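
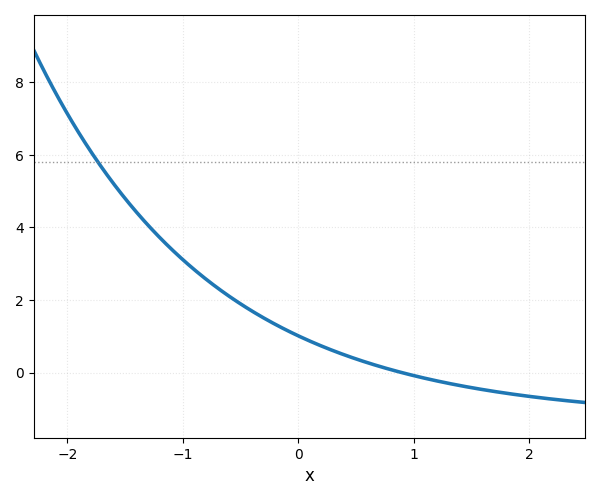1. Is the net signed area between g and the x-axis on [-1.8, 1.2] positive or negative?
positive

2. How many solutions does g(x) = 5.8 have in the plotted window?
1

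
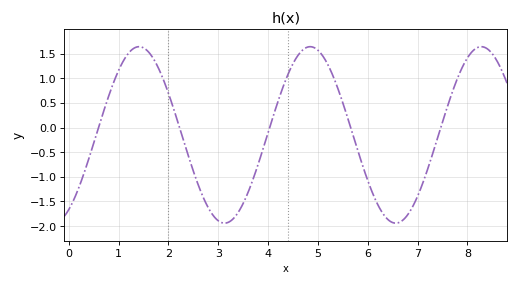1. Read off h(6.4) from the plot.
-1.86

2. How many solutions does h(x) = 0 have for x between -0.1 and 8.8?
5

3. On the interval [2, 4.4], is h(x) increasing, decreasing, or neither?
neither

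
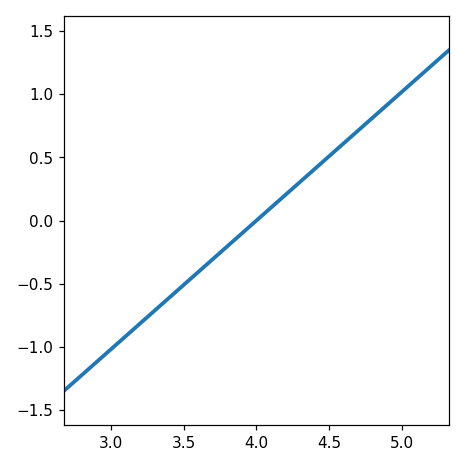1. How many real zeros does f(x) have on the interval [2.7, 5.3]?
1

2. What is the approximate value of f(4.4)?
0.4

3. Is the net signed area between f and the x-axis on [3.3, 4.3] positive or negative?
negative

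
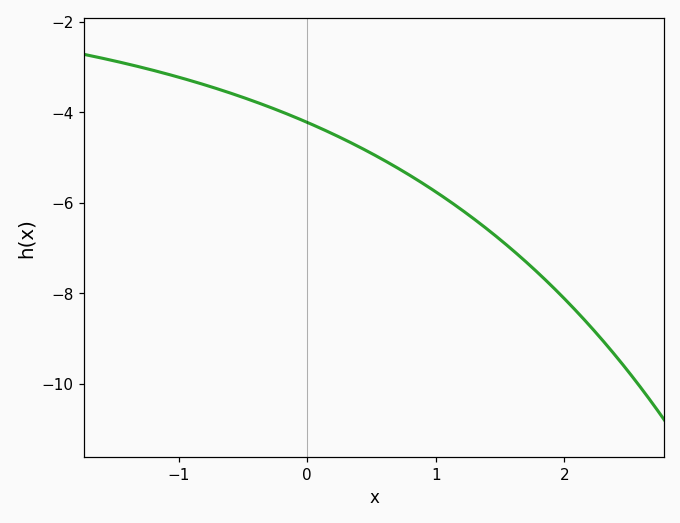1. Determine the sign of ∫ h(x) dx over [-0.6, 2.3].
negative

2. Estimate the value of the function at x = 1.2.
-6.15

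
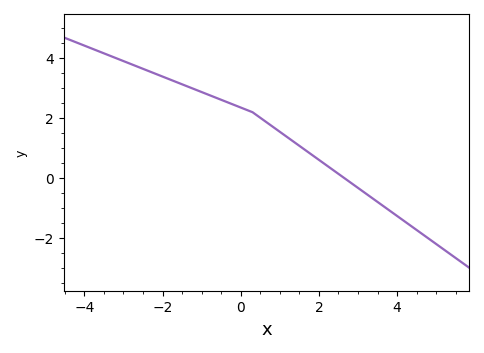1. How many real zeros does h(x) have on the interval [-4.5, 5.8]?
1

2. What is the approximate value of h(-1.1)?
3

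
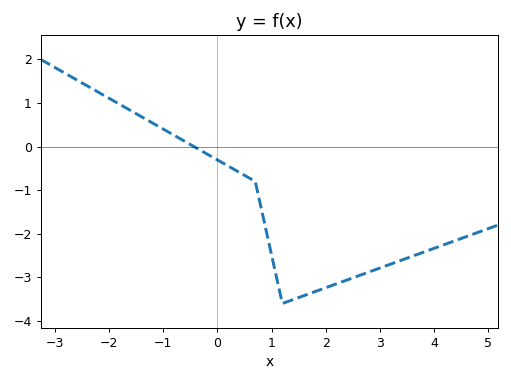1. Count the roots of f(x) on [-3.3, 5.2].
1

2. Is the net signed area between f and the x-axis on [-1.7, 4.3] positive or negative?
negative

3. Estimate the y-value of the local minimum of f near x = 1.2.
-3.6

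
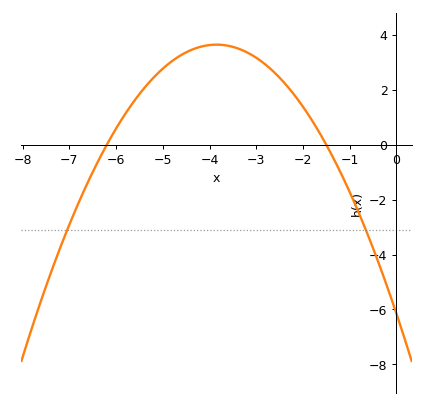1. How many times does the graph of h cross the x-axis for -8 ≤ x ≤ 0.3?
2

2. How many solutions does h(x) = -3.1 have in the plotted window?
2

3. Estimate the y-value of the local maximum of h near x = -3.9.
3.64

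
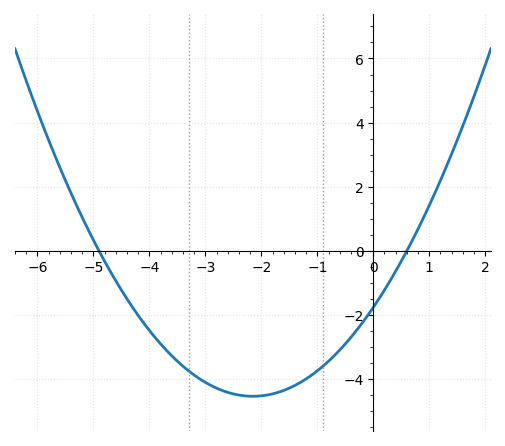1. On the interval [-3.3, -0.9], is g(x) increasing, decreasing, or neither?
neither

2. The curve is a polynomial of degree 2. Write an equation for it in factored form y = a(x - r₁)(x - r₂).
y = 0.6(x + 4.9)(x - 0.6)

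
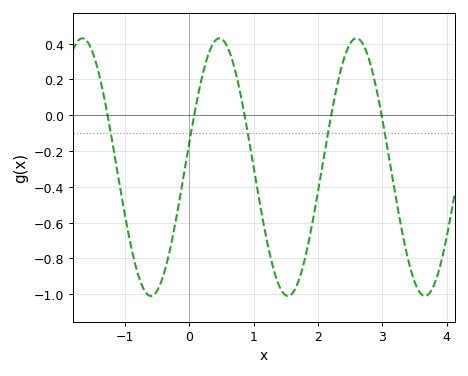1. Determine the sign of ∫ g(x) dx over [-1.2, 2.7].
negative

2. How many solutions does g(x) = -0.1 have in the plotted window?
5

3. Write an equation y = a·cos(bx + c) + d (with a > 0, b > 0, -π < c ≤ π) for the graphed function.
y = 0.72cos(2.95x - 1.37) - 0.29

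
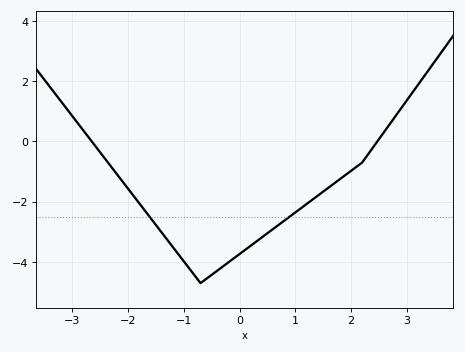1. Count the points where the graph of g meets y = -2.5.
2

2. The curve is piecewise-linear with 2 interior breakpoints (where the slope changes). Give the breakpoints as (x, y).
(-0.7, -4.7); (2.2, -0.7)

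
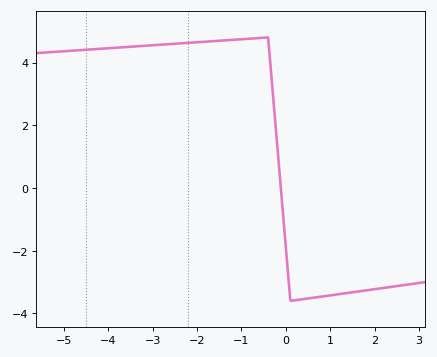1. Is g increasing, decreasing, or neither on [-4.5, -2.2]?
increasing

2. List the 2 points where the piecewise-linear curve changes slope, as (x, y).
(-0.4, 4.8); (0.1, -3.6)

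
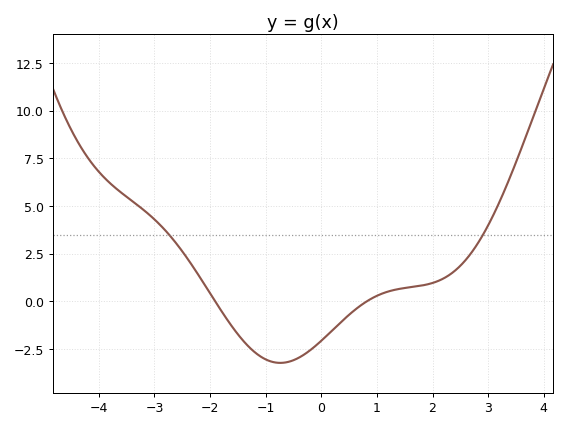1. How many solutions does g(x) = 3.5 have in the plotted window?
2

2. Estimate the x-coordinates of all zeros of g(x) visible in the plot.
-1.91, 0.819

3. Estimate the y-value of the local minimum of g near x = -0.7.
-3.23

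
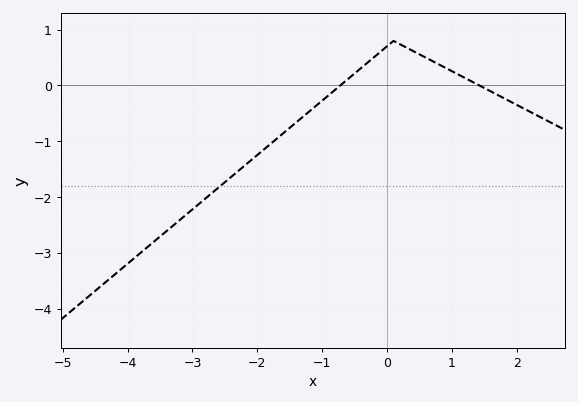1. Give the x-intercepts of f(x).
-0.721, 1.42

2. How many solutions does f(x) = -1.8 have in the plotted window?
1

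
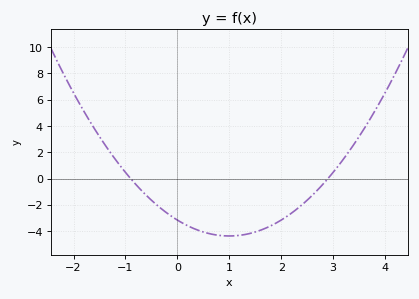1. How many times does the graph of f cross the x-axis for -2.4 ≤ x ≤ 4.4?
2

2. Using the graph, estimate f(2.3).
-2.32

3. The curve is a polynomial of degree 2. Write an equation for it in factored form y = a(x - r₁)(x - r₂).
y = 1.21(x + 0.9)(x - 2.9)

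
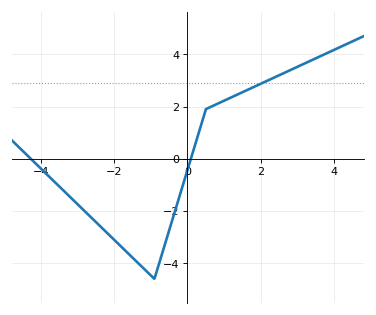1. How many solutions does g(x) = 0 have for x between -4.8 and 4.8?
2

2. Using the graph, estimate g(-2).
-3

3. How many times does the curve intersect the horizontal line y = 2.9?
1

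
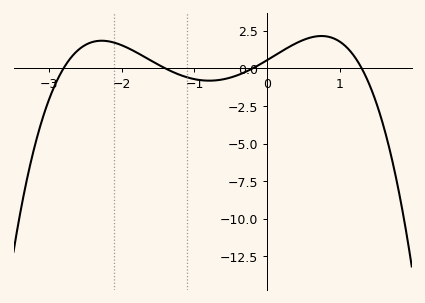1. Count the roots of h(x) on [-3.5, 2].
4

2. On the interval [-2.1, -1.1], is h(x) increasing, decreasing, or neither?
decreasing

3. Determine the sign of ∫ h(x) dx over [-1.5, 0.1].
negative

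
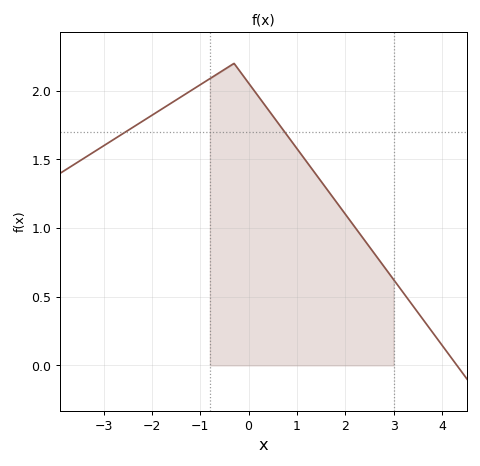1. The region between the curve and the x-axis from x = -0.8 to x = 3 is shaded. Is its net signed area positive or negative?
positive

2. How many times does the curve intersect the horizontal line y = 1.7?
2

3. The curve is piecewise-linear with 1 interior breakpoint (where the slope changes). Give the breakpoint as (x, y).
(-0.3, 2.2)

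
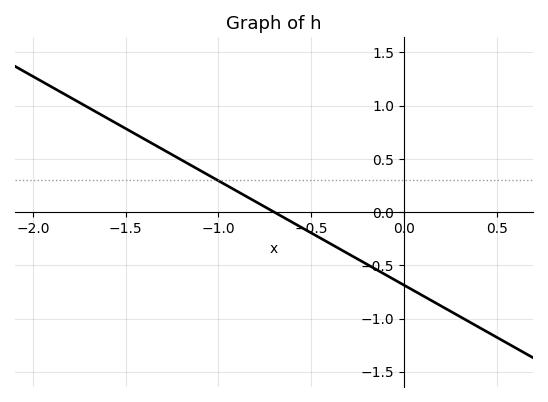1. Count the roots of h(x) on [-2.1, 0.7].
1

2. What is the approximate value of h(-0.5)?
-0.2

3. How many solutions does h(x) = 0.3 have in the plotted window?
1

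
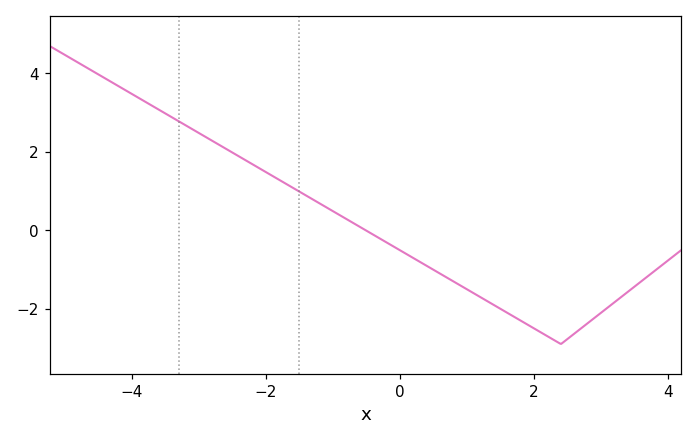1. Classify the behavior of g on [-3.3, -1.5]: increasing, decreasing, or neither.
decreasing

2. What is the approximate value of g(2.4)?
-2.9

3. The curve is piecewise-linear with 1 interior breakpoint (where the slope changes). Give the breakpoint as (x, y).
(2.4, -2.9)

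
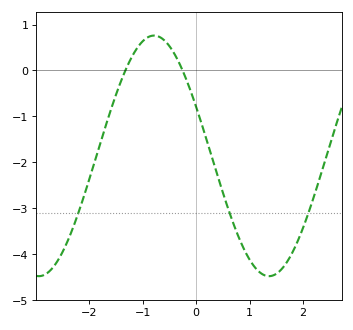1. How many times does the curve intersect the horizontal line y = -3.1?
3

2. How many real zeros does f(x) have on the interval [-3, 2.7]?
2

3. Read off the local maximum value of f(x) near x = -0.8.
0.8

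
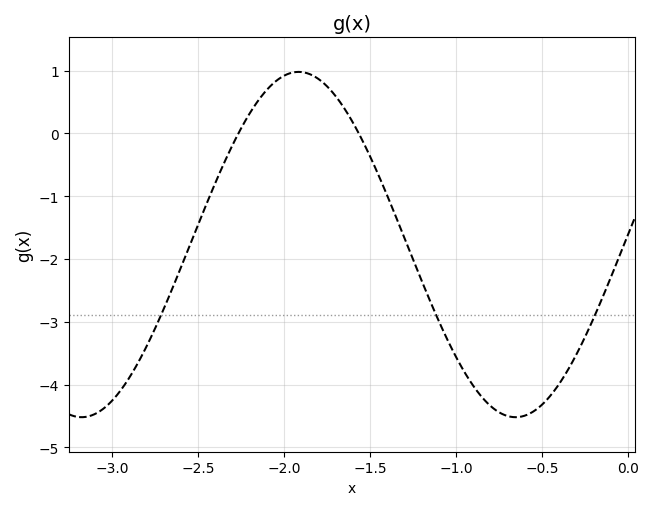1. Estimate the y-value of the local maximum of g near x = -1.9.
0.98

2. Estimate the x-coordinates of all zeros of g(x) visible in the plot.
-2.27, -1.57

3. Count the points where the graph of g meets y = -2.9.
3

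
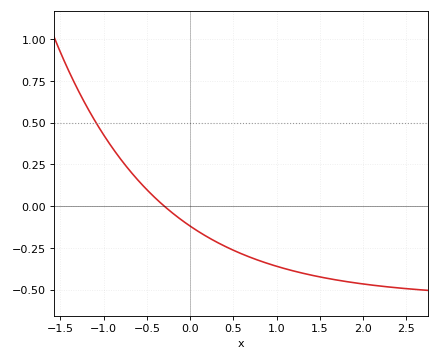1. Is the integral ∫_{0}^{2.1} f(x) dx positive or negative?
negative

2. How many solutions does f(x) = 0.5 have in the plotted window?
1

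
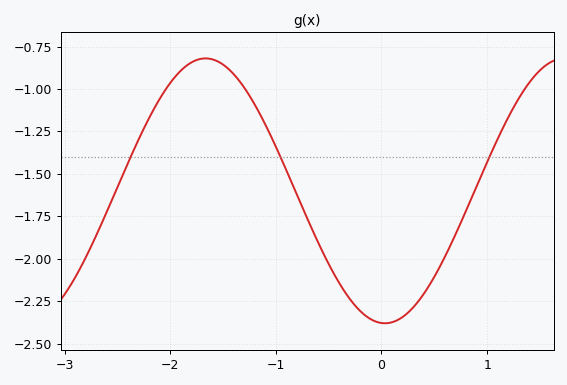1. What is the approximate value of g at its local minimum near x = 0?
-2.38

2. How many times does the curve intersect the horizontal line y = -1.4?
3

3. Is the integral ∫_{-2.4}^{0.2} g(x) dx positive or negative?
negative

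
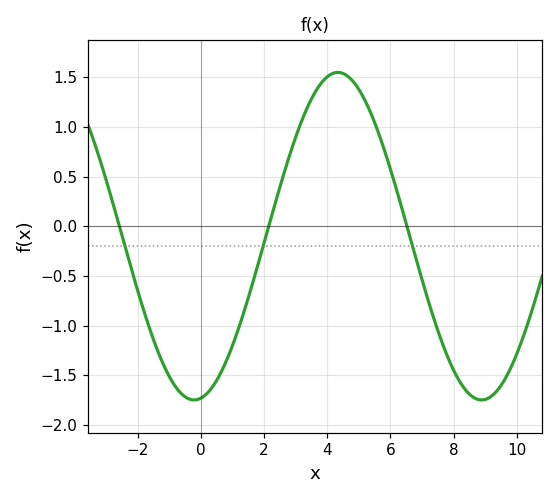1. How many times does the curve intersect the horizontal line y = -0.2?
3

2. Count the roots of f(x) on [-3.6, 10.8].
3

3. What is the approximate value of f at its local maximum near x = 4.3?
1.55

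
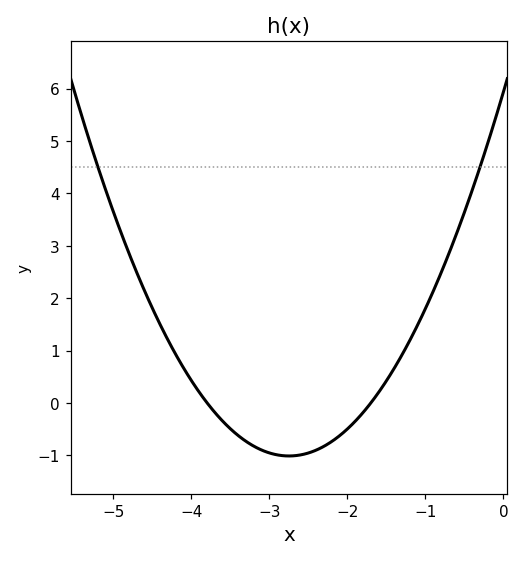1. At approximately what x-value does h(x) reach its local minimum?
-2.75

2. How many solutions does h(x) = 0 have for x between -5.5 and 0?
2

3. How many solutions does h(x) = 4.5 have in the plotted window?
2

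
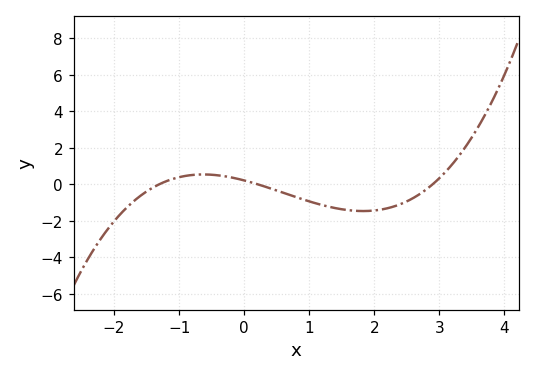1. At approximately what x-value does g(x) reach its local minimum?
1.8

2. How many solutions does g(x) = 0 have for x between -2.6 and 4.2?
3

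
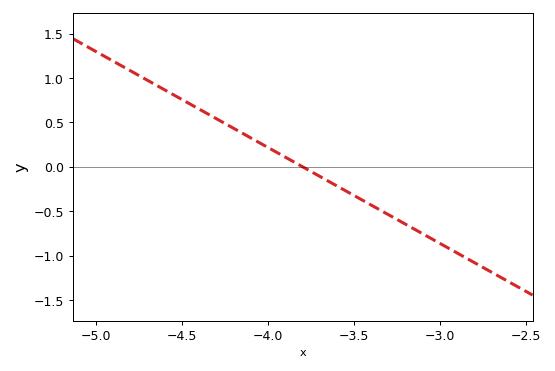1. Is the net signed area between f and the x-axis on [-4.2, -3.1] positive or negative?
negative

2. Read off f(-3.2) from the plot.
-0.648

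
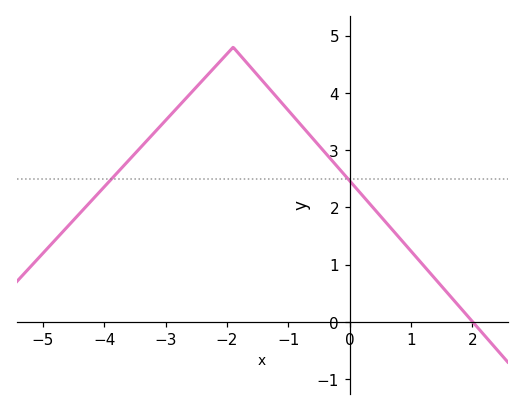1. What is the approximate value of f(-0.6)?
3.2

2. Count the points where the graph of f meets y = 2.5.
2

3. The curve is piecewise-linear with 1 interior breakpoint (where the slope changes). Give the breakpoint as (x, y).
(-1.9, 4.8)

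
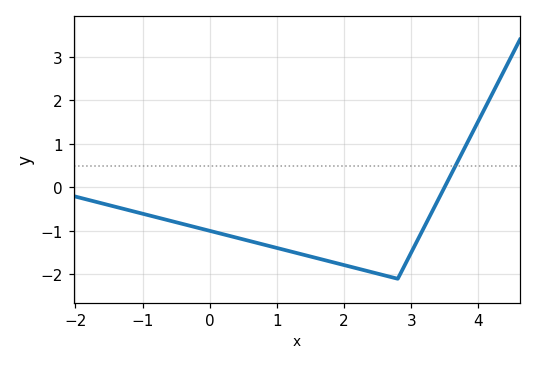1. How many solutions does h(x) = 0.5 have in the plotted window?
1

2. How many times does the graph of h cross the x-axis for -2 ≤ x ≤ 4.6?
1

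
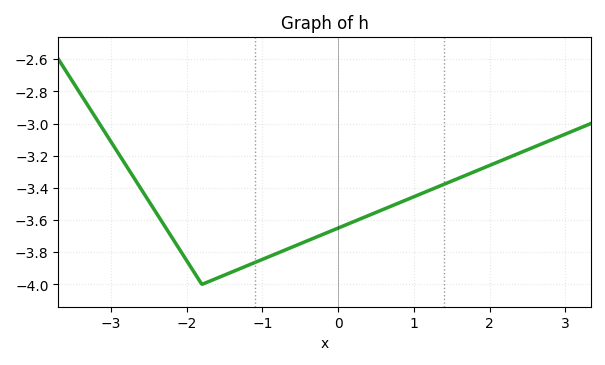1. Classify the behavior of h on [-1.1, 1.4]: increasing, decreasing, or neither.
increasing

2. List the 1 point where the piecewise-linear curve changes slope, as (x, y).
(-1.8, -4)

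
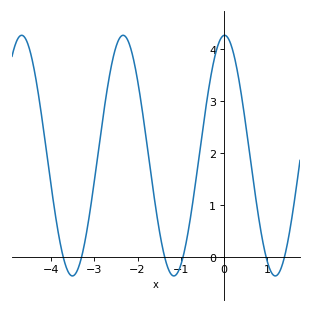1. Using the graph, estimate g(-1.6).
1.1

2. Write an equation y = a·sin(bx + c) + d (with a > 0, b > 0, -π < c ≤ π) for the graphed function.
y = 2.32sin(2.7x + 1.5) + 1.95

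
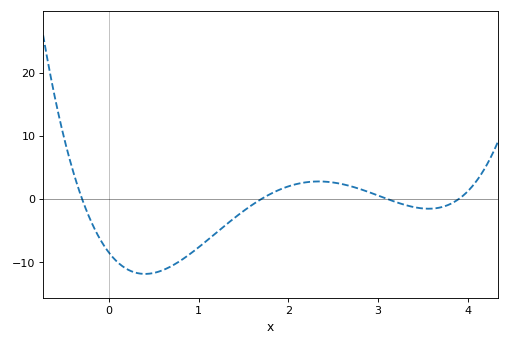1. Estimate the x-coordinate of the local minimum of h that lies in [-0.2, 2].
0.4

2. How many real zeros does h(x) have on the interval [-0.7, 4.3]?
4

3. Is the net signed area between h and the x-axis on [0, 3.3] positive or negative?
negative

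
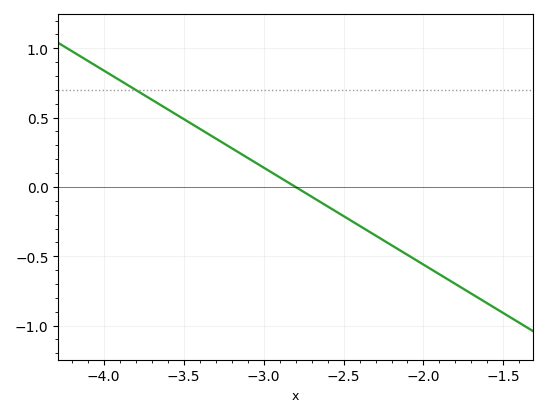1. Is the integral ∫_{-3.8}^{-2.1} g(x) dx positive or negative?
positive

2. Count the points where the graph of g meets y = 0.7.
1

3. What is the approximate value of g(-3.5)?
0.5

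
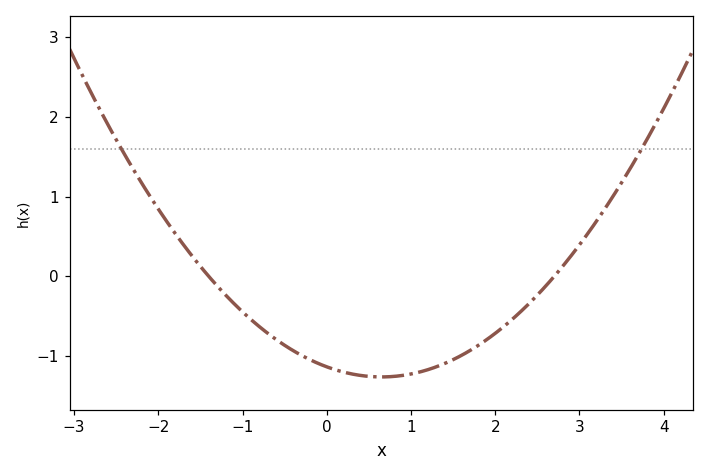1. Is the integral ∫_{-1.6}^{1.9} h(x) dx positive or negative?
negative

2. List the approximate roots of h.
-1.4, 2.7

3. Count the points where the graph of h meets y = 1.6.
2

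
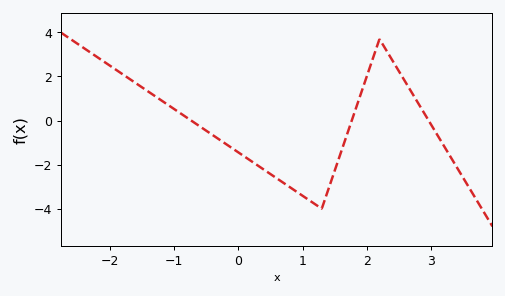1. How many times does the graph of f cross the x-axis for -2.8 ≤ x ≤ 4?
3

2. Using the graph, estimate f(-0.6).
-0.2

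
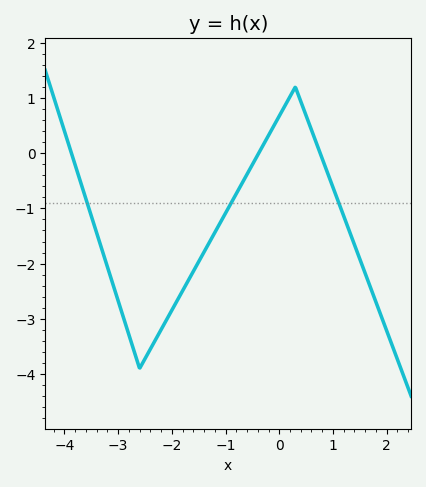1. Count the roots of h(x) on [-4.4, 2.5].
3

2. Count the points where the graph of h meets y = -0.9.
3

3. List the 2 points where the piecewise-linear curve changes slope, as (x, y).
(-2.6, -3.9); (0.3, 1.2)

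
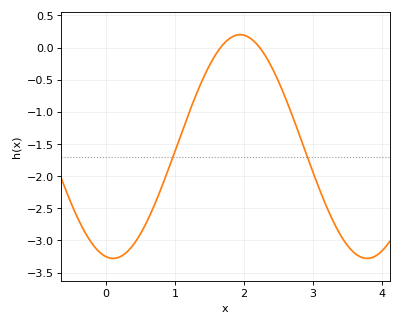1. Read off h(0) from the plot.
-3.25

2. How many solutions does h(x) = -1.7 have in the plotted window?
2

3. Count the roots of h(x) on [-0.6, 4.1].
2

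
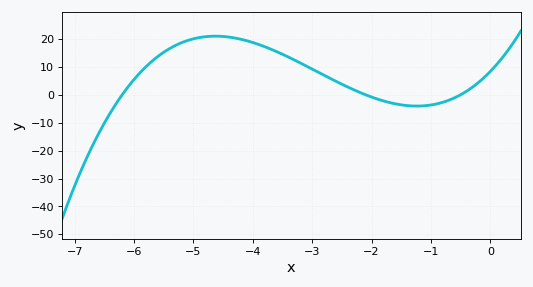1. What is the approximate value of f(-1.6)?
-3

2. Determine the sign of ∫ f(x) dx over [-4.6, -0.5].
positive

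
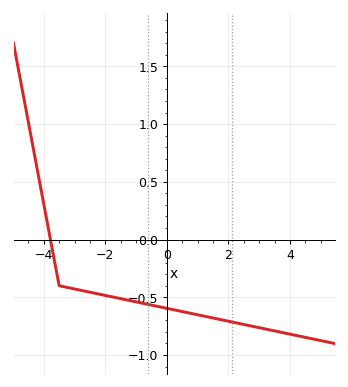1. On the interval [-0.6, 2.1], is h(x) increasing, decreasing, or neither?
decreasing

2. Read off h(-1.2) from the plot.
-0.529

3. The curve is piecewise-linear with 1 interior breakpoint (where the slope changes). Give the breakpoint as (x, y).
(-3.5, -0.4)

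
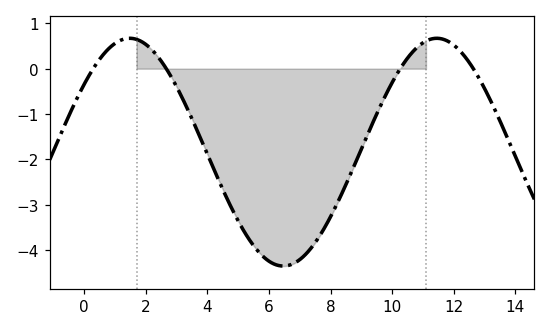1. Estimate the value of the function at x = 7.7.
-3.63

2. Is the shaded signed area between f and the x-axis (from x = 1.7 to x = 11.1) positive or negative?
negative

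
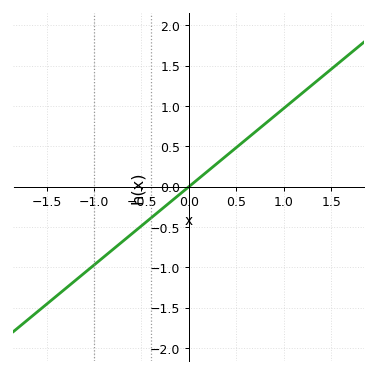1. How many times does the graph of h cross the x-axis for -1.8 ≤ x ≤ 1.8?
1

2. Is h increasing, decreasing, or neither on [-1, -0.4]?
increasing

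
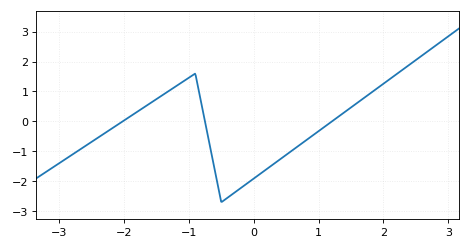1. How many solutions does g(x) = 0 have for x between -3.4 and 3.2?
3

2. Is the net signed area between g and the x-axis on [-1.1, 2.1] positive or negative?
negative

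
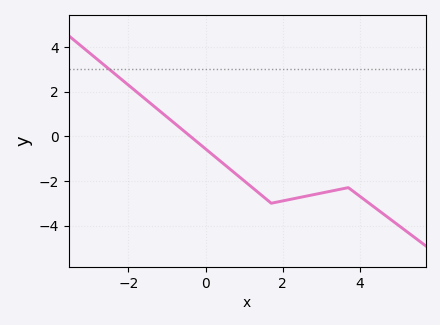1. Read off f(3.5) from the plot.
-2.4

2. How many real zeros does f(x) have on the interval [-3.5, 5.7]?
1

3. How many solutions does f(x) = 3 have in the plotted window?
1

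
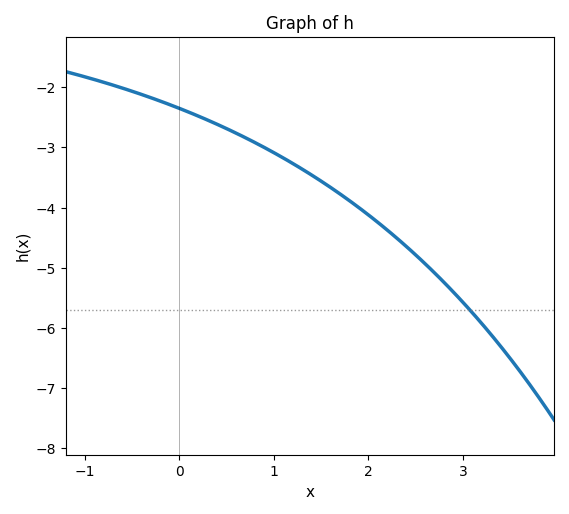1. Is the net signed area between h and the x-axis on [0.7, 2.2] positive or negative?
negative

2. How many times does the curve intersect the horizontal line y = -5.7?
1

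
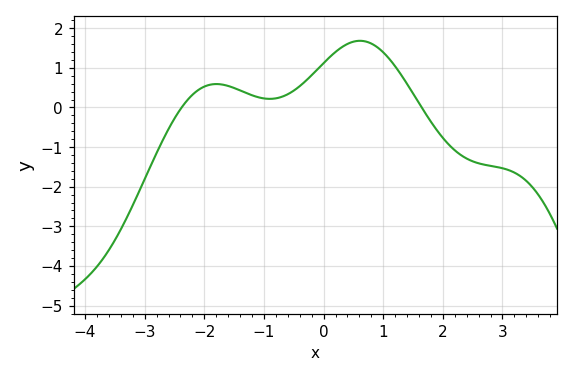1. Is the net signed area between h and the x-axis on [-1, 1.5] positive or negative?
positive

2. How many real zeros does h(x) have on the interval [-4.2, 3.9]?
2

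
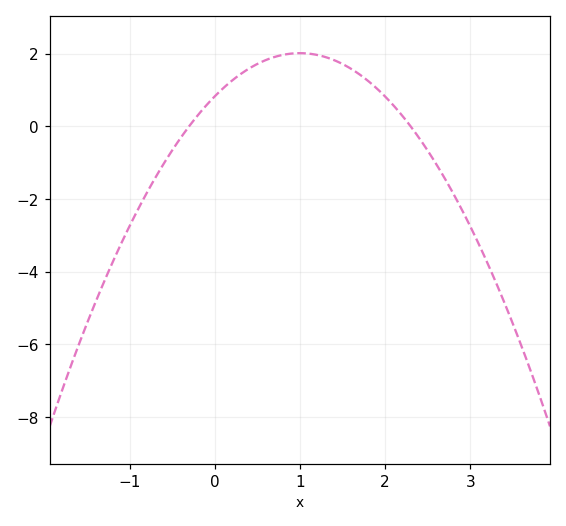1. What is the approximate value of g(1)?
2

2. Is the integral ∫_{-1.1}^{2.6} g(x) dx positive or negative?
positive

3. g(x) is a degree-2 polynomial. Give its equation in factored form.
y = -1.19(x + 0.3)(x - 2.3)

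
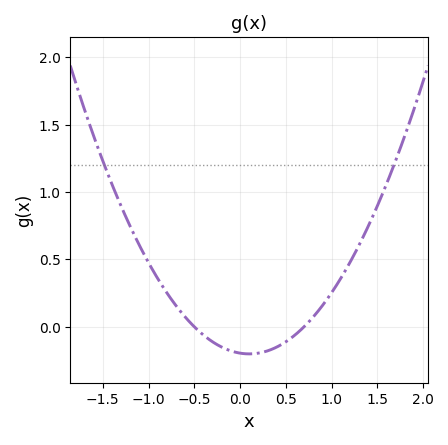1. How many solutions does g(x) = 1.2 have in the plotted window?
2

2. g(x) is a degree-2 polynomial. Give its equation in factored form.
y = 0.56(x + 0.5)(x - 0.7)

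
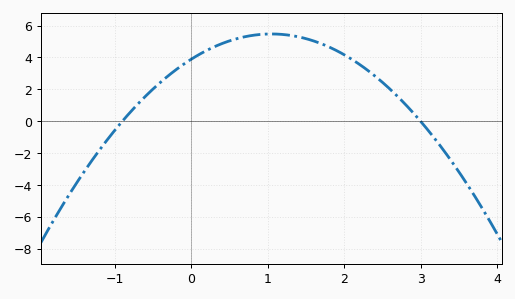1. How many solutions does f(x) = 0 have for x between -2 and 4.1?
2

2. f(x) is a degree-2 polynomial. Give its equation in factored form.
y = -1.44(x + 0.9)(x - 3)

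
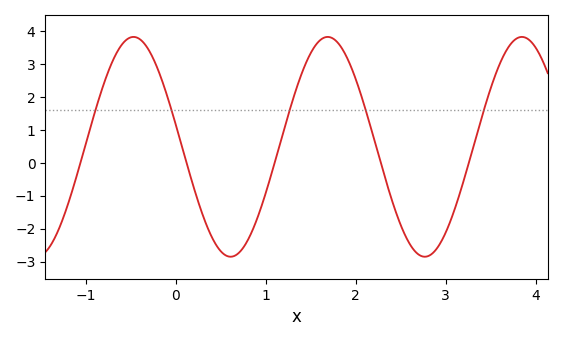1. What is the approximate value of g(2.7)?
-2.8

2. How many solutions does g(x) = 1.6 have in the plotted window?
5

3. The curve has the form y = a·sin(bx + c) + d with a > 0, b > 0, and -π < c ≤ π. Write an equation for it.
y = 3.34sin(2.9x + 2.9) + 0.49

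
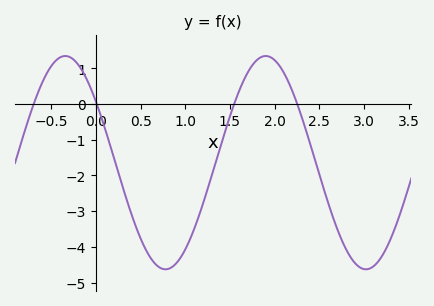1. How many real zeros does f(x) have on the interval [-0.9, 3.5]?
4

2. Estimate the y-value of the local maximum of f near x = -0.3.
1.3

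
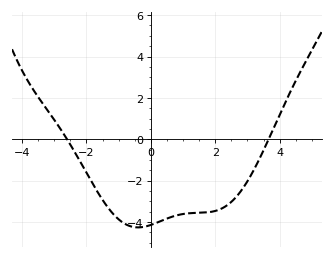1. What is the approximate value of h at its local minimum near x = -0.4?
-4.26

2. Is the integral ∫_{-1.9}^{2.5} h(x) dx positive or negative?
negative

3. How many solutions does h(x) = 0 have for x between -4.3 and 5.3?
2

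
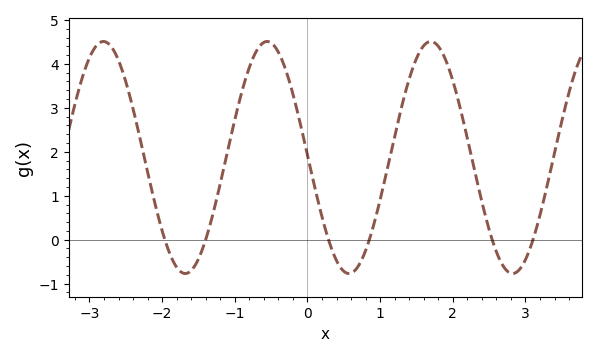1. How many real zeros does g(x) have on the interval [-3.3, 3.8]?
6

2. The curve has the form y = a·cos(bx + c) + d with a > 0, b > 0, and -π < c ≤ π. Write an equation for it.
y = 2.64cos(2.8x + 1.5) + 1.87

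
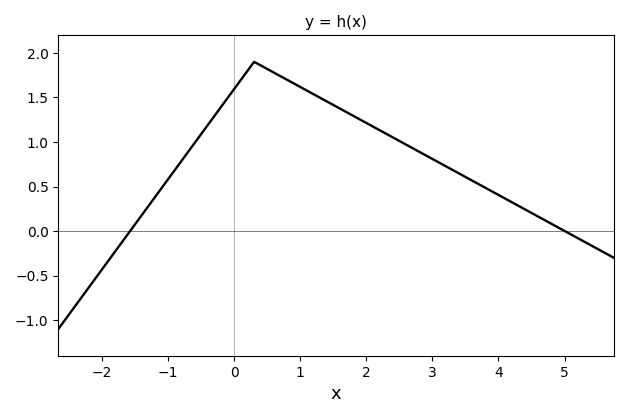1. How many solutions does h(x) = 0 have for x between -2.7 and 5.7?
2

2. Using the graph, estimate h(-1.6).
-0.023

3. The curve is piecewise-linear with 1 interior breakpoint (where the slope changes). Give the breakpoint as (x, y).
(0.3, 1.9)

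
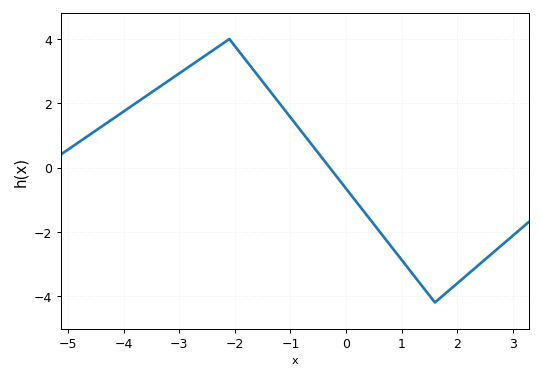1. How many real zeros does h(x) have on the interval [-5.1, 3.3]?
1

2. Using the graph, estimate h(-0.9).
1.34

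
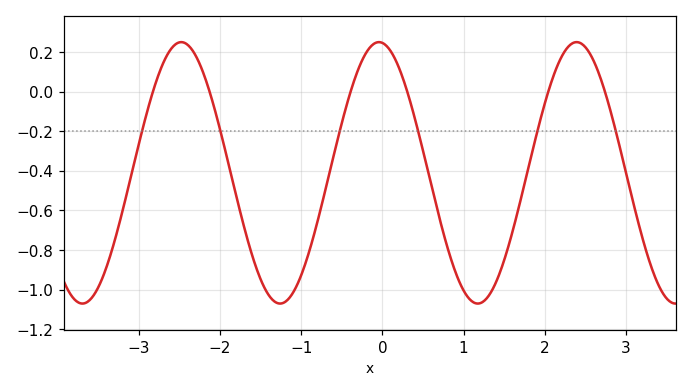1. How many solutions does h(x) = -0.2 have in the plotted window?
6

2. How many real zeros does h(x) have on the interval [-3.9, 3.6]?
6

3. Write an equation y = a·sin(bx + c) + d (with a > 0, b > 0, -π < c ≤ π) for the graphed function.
y = 0.66sin(2.6x + 1.7) - 0.41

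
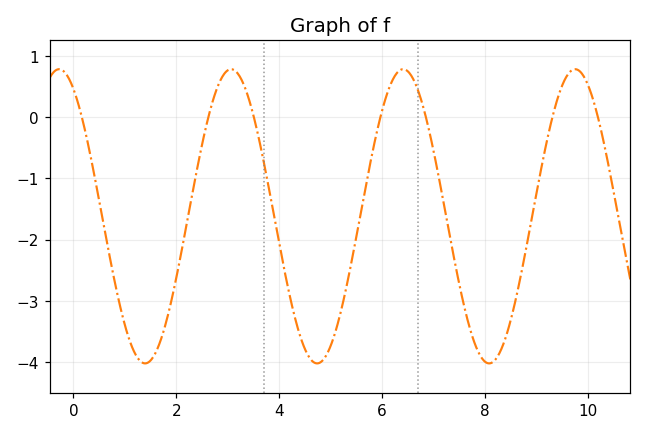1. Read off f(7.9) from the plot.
-3.89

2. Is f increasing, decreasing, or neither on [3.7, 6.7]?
neither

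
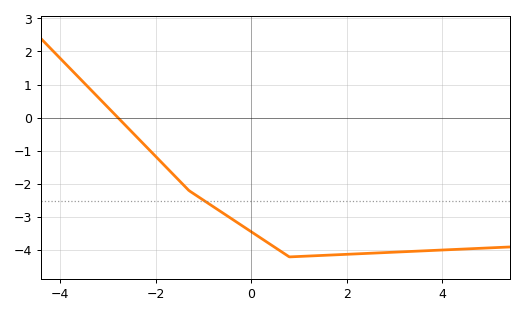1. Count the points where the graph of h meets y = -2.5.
1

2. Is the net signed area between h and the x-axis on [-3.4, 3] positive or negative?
negative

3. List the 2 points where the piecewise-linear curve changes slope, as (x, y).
(-1.3, -2.2); (0.8, -4.2)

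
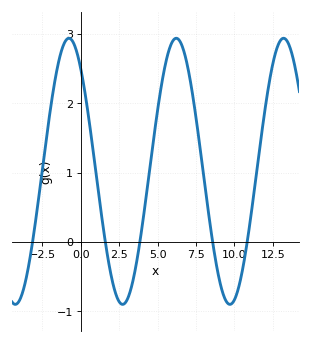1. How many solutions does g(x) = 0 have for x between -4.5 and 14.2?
5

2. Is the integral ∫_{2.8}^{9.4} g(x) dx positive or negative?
positive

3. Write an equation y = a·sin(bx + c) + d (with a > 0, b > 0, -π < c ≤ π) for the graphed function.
y = 1.92sin(0.9x + 2.26) + 1.02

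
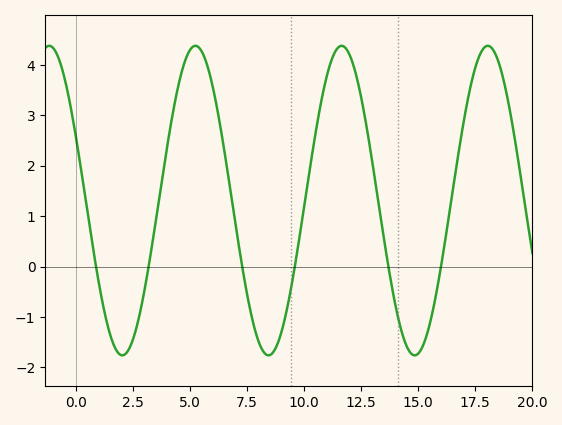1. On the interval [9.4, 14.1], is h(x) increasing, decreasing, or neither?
neither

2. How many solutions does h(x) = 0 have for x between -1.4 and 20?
6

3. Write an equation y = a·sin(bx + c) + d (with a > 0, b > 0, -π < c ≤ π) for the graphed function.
y = 3.07sin(0.98x + 2.7) + 1.31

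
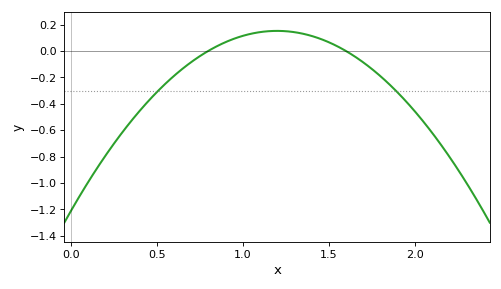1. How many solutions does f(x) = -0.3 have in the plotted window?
2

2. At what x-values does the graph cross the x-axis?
0.8, 1.6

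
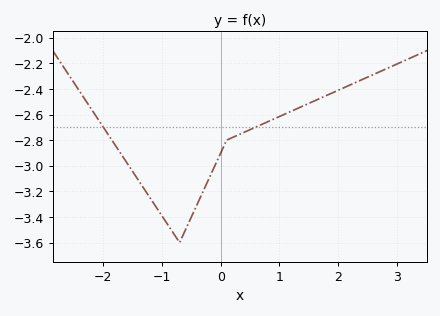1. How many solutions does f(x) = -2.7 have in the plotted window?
2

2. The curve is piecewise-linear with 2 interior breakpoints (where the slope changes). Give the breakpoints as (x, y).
(-0.7, -3.6); (0.1, -2.8)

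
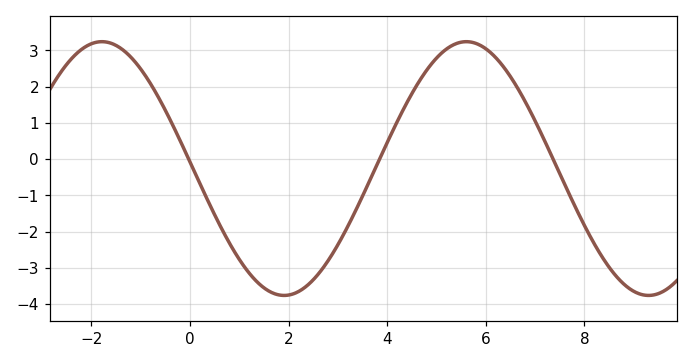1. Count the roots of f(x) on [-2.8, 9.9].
3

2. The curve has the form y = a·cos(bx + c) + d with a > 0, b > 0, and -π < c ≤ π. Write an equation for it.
y = 3.5cos(0.85x + 1.52) - 0.26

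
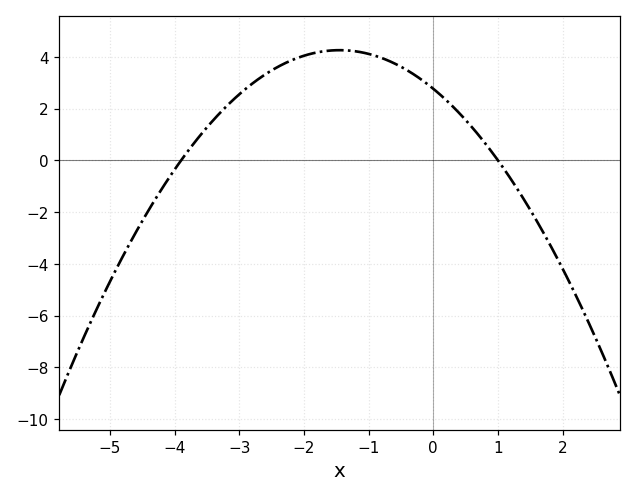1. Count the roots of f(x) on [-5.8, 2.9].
2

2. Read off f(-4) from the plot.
-0.4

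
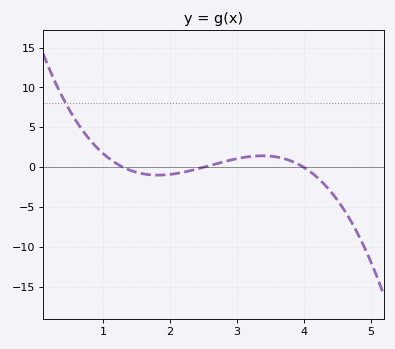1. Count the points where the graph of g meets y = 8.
1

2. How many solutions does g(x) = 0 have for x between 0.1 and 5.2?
3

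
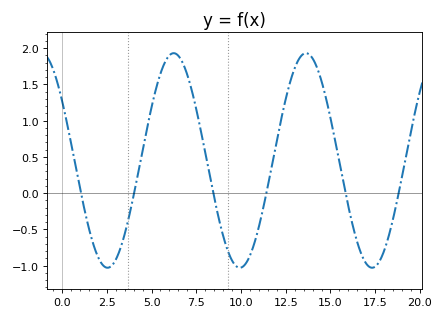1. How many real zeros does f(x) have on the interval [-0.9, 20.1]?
6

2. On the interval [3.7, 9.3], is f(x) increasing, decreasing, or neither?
neither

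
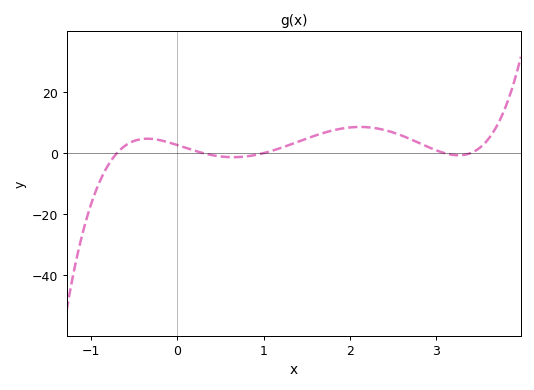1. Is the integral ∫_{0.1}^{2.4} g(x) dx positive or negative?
positive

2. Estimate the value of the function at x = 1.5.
4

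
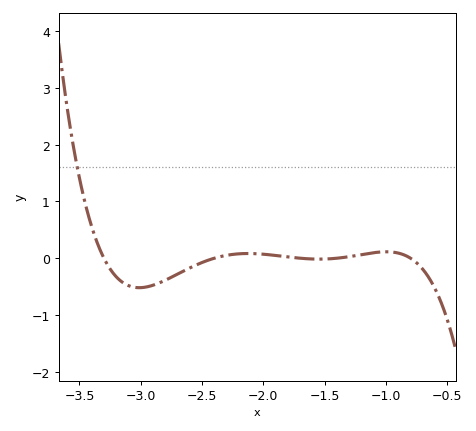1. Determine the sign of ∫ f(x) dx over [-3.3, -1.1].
negative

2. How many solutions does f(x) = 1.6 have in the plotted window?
1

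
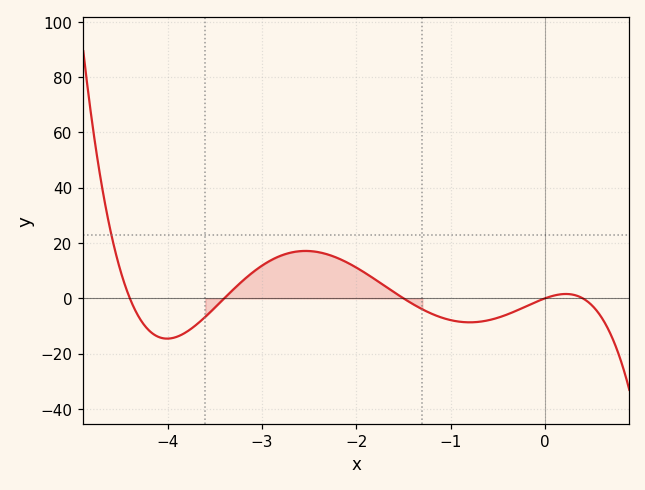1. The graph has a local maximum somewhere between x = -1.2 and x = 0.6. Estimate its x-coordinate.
0.222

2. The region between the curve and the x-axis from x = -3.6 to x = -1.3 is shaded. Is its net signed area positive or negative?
positive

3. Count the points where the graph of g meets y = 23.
1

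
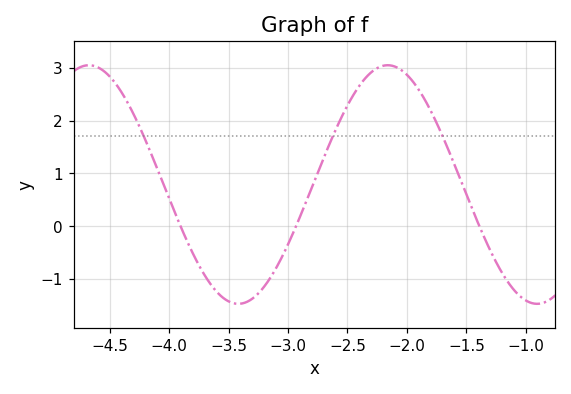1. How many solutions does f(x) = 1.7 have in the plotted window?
3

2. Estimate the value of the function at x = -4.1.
1.1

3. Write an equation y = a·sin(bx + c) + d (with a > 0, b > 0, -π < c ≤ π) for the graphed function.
y = 2.26sin(2.5x + 0.69) + 0.79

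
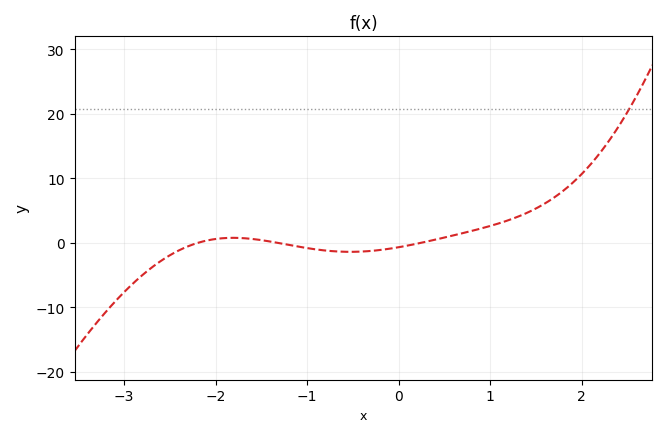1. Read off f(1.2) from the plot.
3.51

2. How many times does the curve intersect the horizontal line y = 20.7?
1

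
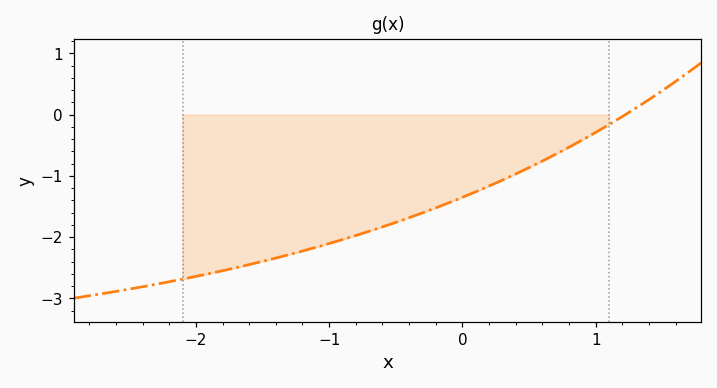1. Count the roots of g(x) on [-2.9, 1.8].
1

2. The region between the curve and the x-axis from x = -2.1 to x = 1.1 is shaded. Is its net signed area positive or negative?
negative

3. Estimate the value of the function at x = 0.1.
-1.3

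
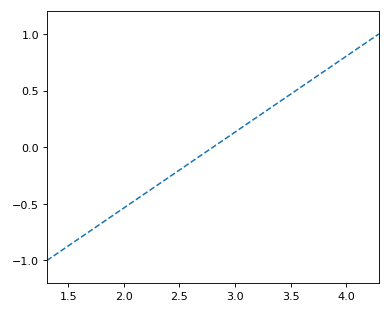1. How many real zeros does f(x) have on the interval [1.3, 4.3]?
1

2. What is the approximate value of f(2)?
-0.55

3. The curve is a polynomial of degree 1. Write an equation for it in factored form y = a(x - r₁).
y = 0.67(x - 2.8)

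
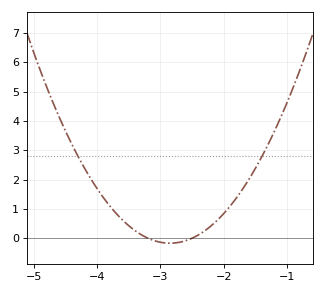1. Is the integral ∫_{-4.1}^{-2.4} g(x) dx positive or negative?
positive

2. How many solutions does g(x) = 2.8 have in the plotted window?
2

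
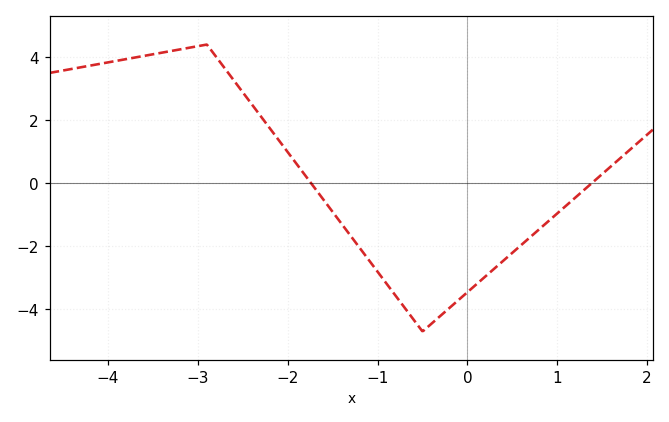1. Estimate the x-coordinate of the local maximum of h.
-2.9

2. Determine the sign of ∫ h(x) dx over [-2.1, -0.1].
negative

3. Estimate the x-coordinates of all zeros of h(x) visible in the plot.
-1.74, 1.38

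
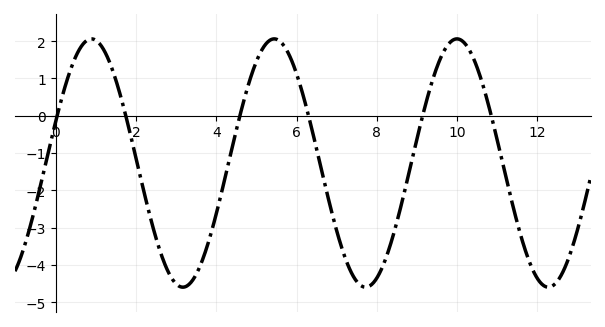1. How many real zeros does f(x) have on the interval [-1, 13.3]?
6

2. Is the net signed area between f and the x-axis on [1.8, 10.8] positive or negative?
negative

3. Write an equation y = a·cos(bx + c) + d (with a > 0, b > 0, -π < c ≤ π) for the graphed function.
y = 3.33cos(1.4x - 1.2) - 1.27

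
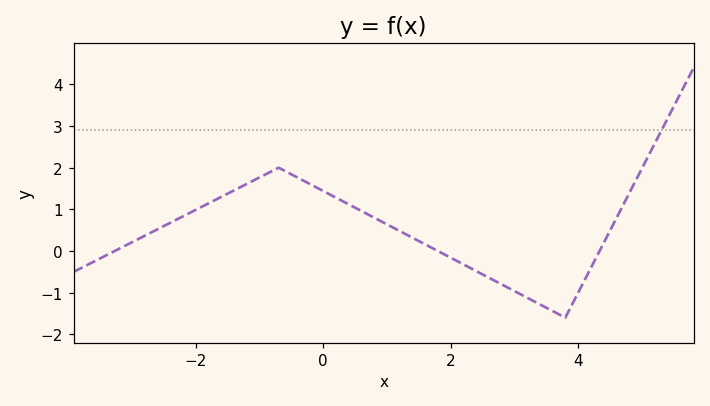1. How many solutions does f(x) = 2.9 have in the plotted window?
1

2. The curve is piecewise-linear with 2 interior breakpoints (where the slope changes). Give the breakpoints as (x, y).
(-0.7, 2); (3.8, -1.6)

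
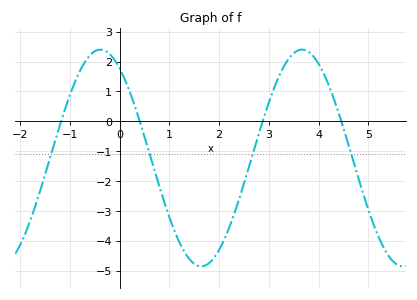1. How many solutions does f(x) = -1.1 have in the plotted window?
4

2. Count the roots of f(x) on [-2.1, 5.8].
4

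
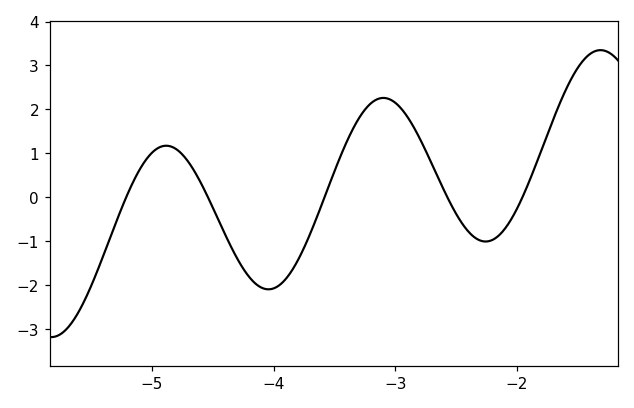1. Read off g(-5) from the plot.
1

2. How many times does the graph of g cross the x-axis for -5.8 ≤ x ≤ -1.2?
5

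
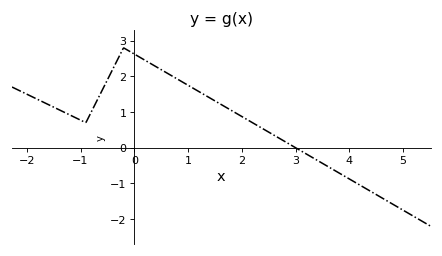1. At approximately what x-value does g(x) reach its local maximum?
-0.2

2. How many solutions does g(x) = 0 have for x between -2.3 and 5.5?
1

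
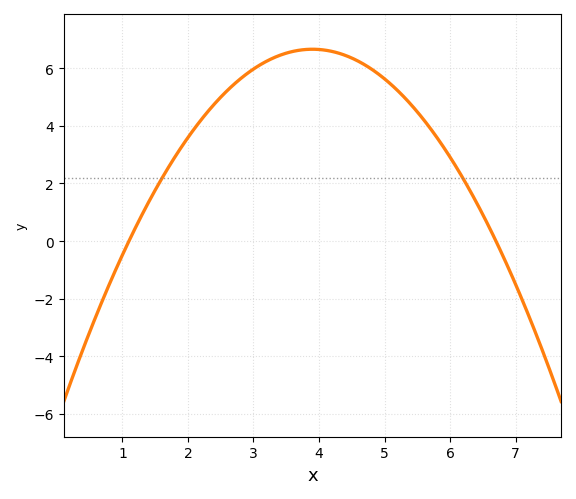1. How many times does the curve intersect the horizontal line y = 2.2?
2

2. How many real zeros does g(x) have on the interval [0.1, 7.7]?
2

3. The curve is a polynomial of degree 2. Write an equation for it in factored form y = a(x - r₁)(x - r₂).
y = -0.85(x - 1.1)(x - 6.7)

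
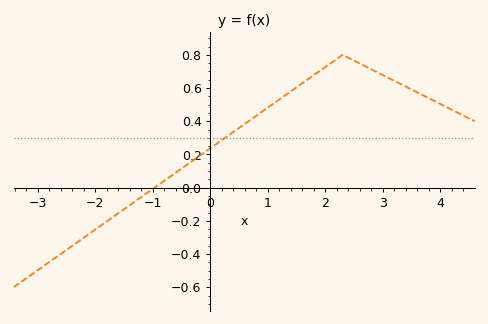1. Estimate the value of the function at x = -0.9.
0.02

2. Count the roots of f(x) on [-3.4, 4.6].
1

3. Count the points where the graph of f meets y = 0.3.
1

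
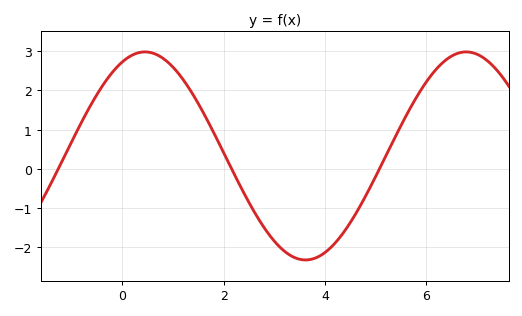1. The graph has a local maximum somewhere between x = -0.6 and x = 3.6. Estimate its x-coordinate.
0.4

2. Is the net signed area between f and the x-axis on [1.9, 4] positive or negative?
negative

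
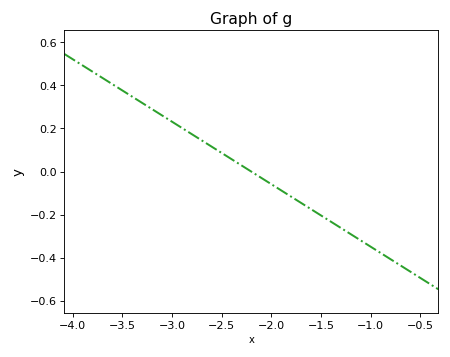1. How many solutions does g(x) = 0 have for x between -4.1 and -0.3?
1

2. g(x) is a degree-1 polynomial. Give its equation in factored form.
y = -0.29(x + 2.2)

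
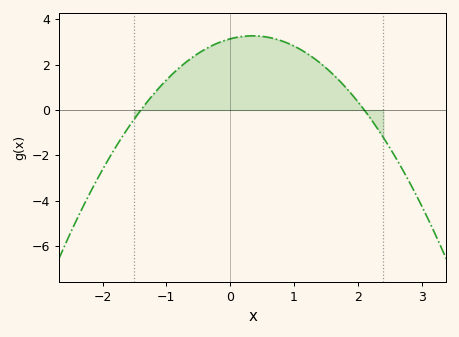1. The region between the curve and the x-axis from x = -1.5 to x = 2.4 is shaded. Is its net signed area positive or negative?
positive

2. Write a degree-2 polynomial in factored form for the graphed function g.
y = -1.07(x + 1.4)(x - 2.1)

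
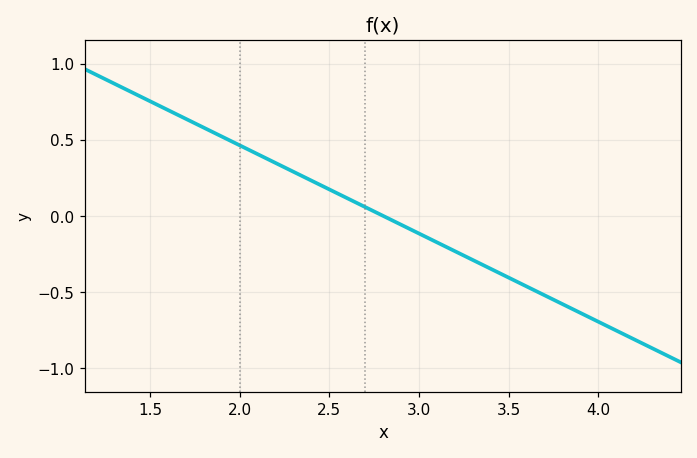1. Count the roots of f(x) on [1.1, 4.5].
1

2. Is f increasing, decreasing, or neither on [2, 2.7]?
decreasing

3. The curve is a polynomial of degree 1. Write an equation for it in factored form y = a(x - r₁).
y = -0.58(x - 2.8)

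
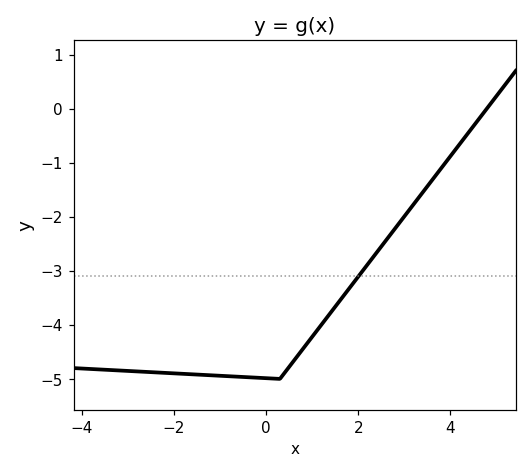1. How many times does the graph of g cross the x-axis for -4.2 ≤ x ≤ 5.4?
1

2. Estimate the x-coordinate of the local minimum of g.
0.296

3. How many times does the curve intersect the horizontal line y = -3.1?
1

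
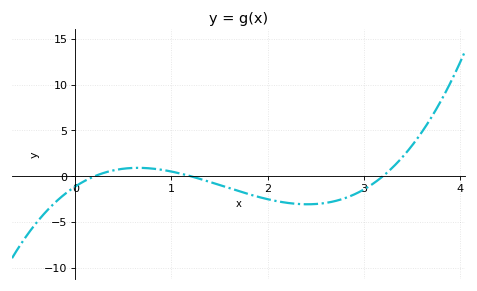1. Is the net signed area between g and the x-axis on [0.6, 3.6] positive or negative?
negative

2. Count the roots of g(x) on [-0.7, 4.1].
3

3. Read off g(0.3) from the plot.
0.378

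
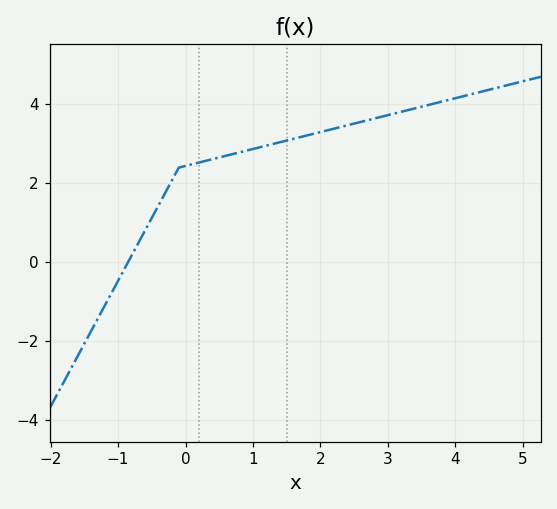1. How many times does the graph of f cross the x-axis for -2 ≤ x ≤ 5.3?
1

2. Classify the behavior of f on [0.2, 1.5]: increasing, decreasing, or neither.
increasing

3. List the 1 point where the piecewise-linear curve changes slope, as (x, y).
(-0.1, 2.4)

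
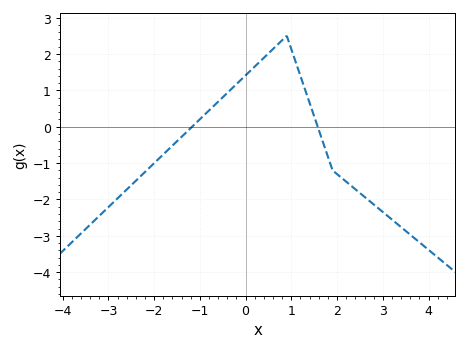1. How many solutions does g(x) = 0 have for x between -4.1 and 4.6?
2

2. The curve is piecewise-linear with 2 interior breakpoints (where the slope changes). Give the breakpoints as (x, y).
(0.9, 2.5); (1.9, -1.2)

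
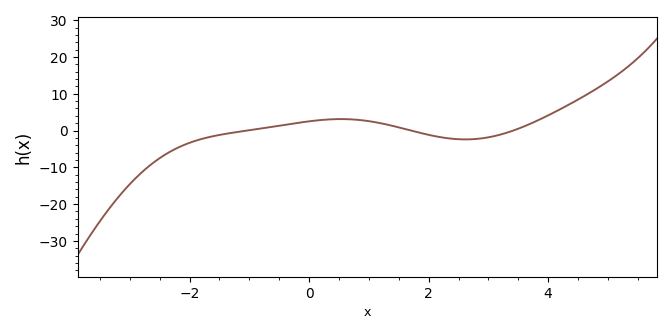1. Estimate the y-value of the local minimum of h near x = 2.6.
-2.4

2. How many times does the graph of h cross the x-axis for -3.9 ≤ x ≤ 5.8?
3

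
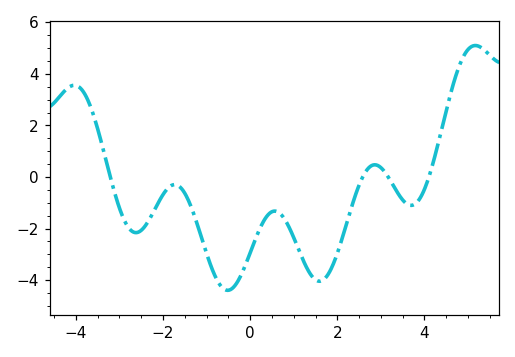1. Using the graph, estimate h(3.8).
-1.03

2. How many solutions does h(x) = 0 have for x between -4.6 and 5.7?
4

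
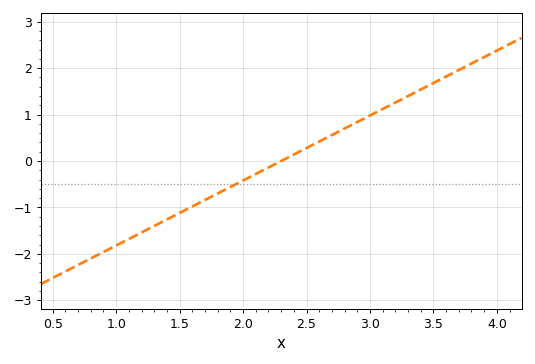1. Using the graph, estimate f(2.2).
-0.1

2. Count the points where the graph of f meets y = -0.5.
1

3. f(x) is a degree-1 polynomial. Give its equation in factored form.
y = 1.4(x - 2.3)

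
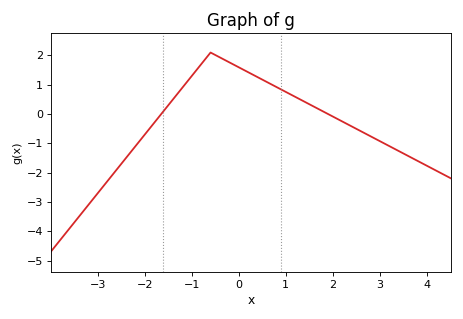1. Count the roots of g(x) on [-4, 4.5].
2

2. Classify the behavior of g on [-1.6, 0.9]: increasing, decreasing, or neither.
neither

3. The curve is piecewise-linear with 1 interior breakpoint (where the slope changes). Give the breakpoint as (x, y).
(-0.6, 2.1)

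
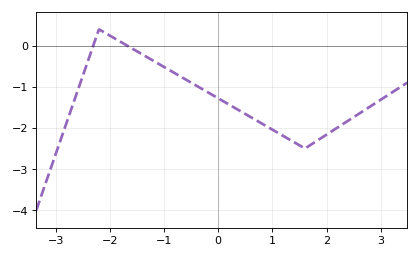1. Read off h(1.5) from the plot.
-2.42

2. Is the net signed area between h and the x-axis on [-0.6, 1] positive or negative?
negative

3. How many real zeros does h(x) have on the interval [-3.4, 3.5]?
2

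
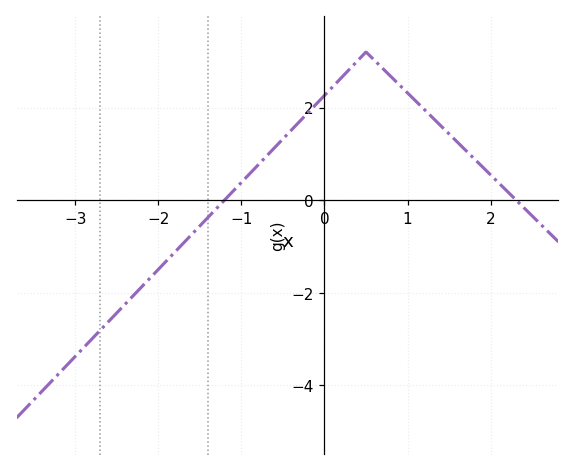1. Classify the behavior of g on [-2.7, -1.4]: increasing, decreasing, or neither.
increasing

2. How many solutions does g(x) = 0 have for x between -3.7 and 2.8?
2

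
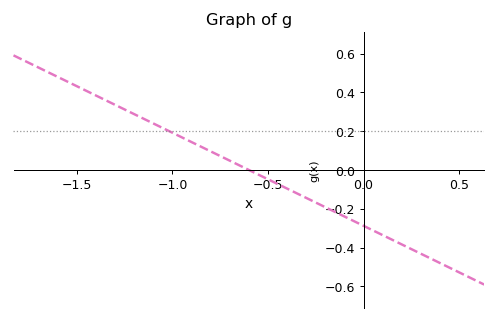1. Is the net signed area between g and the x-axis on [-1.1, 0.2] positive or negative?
negative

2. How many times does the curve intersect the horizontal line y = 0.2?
1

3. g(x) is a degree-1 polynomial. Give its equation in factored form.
y = -0.48(x + 0.6)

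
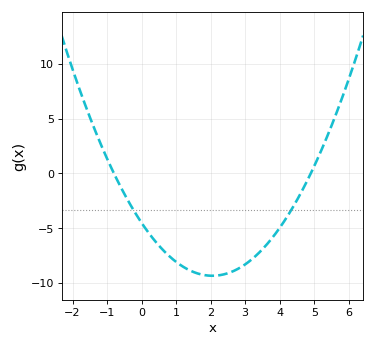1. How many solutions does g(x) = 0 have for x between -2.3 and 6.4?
2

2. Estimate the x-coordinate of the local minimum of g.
2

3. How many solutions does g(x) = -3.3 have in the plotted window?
2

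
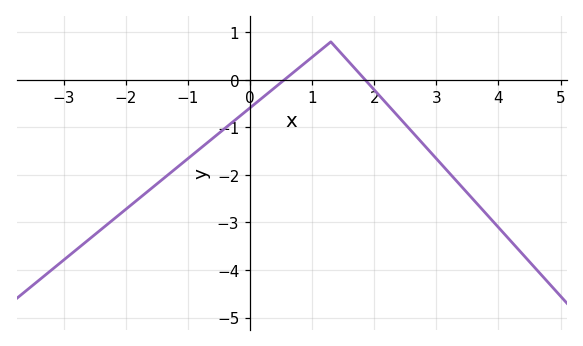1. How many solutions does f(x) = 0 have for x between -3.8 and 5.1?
2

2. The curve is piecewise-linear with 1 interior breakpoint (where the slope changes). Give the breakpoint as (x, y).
(1.3, 0.8)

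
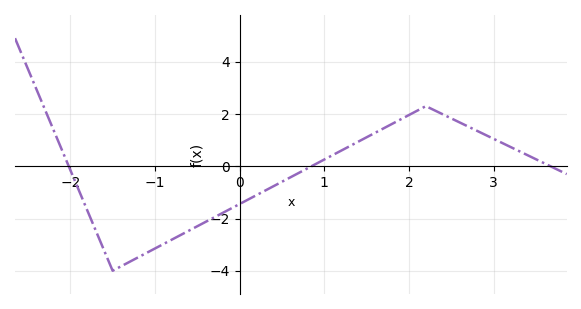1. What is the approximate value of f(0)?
-1.4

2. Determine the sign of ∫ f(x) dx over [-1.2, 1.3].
negative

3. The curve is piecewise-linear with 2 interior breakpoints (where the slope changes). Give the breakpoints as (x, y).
(-1.5, -4); (2.2, 2.3)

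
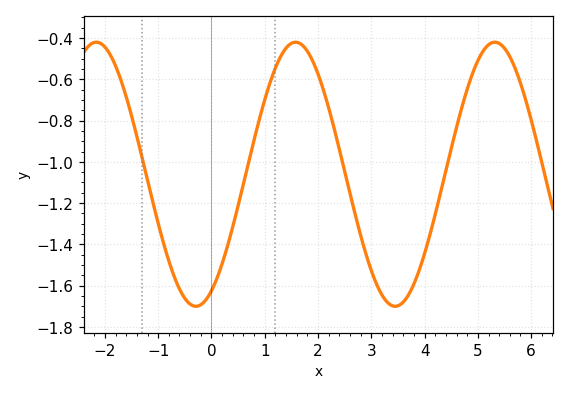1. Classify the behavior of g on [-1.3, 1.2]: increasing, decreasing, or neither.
neither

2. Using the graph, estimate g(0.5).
-1.21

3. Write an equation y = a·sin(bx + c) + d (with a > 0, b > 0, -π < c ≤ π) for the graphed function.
y = 0.64sin(1.68x - 1.08) - 1.06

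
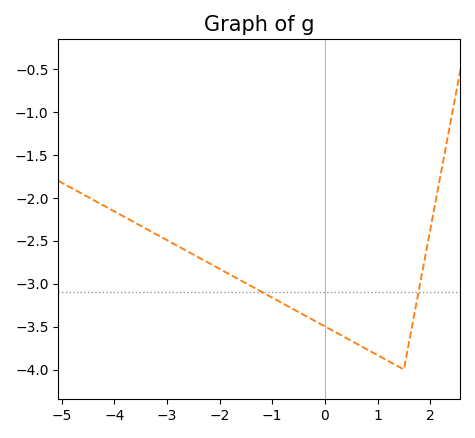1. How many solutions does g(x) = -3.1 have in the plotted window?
2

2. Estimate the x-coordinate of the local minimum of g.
1.4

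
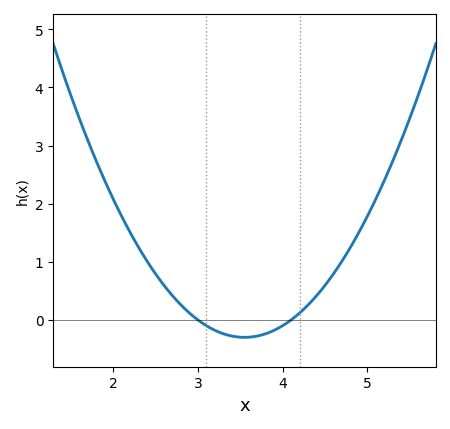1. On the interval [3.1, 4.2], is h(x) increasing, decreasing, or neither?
neither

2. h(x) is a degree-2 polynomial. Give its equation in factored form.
y = 0.99(x - 3)(x - 4.1)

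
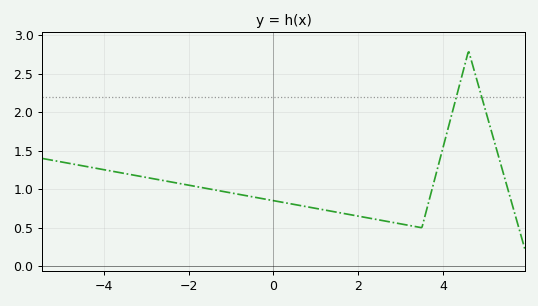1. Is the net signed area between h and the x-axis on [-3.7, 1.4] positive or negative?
positive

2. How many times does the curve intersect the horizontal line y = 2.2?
2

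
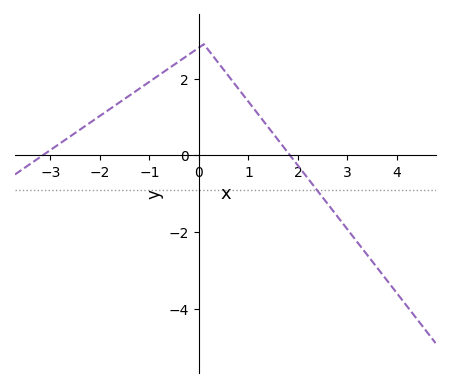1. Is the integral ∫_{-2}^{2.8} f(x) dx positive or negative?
positive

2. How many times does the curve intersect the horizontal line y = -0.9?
1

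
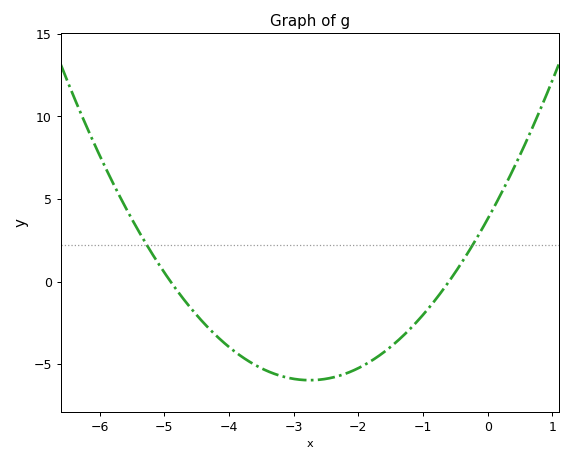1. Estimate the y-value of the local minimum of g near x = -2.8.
-6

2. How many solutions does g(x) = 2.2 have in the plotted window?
2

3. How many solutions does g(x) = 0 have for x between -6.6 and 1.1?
2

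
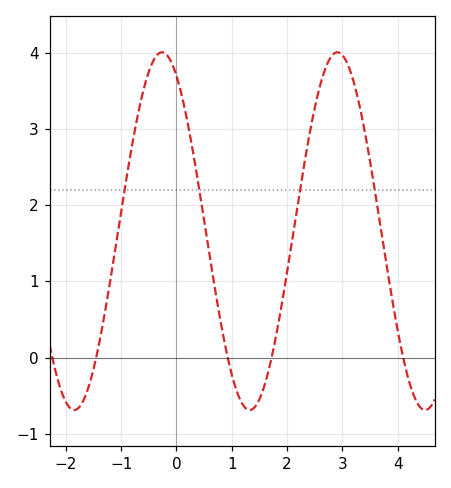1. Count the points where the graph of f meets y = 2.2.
4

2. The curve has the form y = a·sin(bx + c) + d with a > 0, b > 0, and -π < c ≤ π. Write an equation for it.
y = 2.35sin(2x + 2.1) + 1.66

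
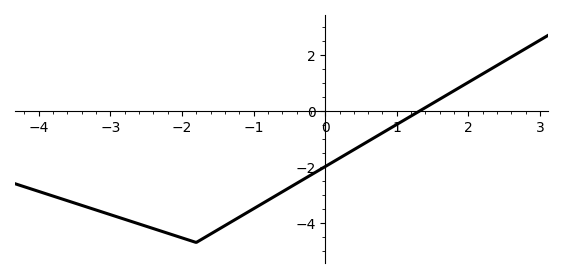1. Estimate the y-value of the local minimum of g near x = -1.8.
-4.7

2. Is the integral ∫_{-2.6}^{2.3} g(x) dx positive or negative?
negative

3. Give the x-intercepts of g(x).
1.32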